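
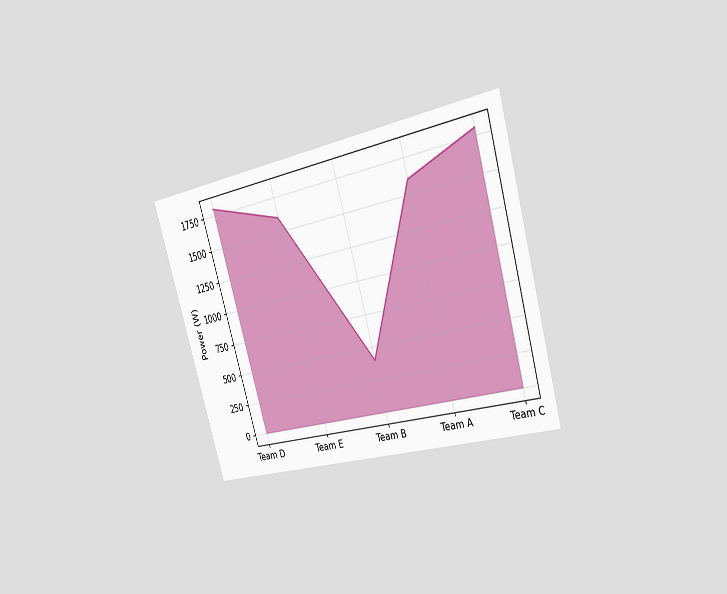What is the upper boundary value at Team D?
The chart is tilted about 16° counter-clockwise and viewed slightly from the right. At Team D the upper boundary is at 1800W.

1800W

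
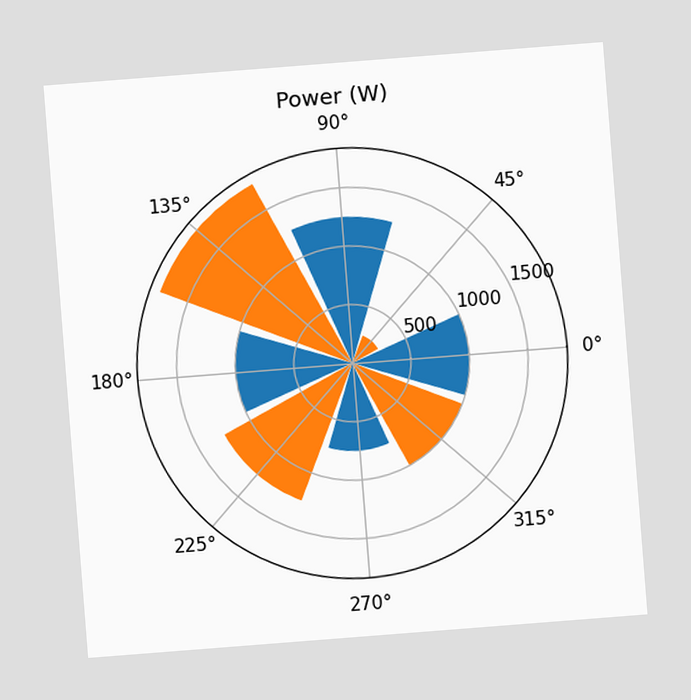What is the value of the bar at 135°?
The chart is tilted about 4° counter-clockwise. The bar at 135° reaches 1750W on the radial axis.

1750W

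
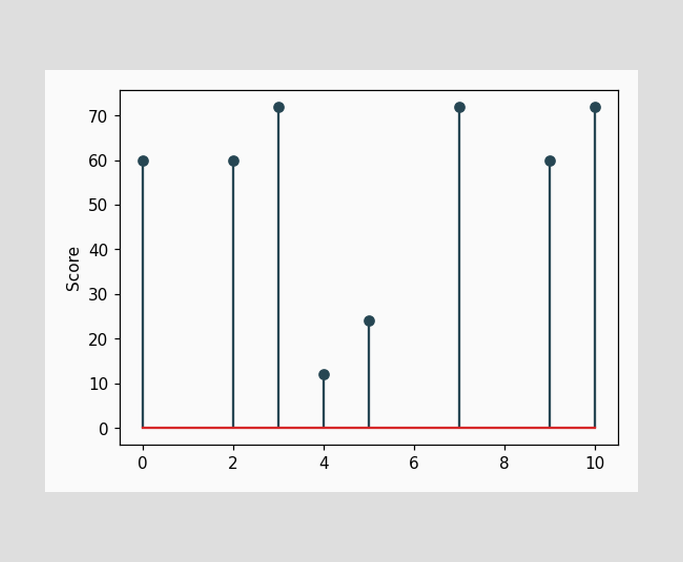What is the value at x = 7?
The stem at x=7 reaches 72.

72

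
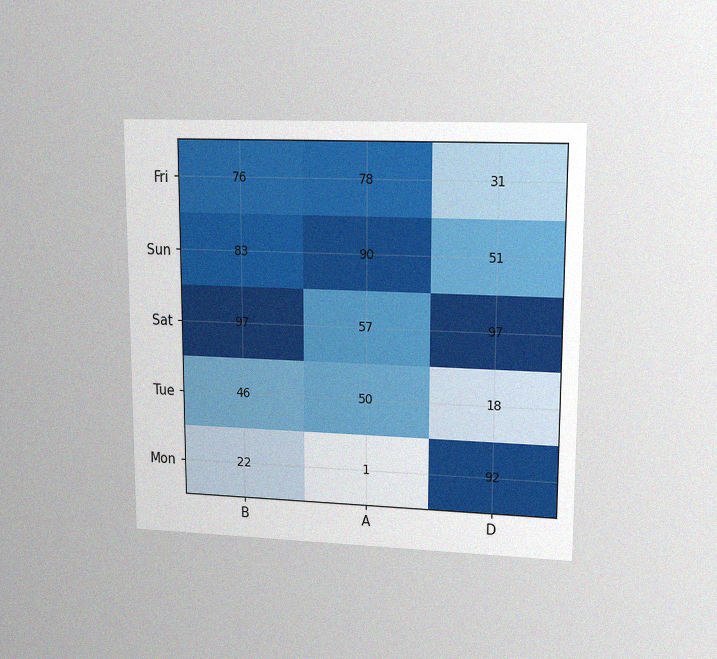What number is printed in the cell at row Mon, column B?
22

The chart is viewed at a slight angle, with some photo noise. The (Mon, B) cell reads 22.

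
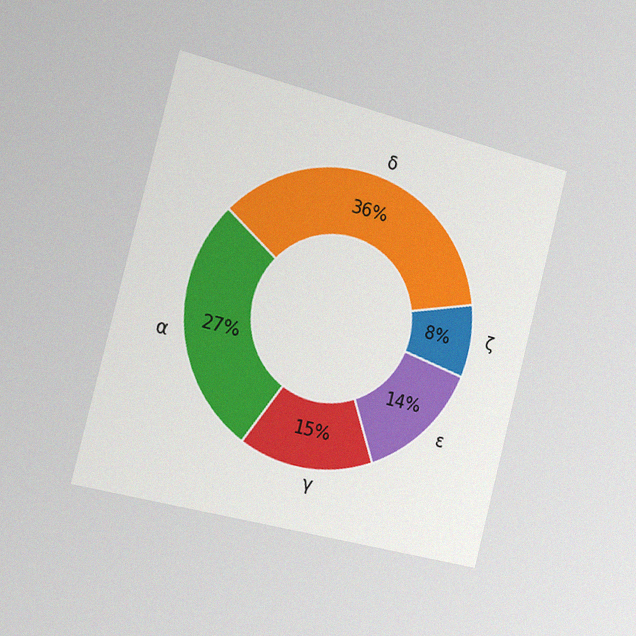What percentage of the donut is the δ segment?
The chart is tilted about 14° clockwise and viewed slightly from the left, with some photo noise. The δ segment takes up 36% of the ring.

36%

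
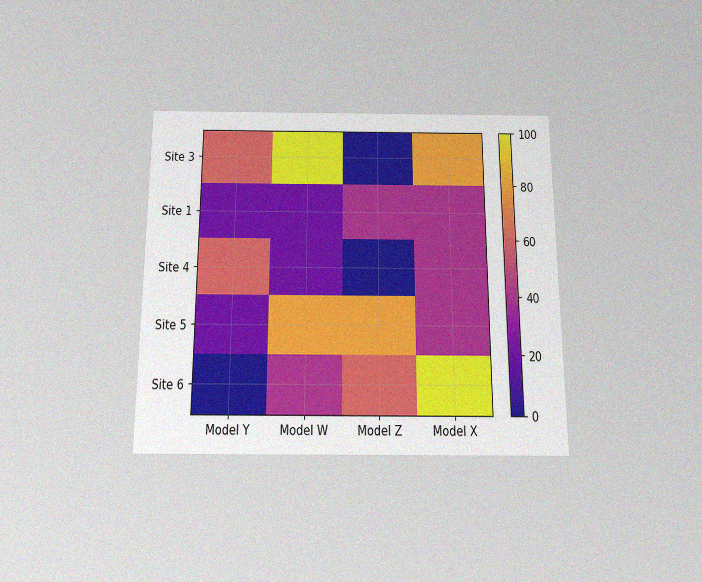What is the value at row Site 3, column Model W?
100

The chart is viewed slightly from below, with some photo noise. Matching cell (Site 3, Model W) against the colorbar gives 100.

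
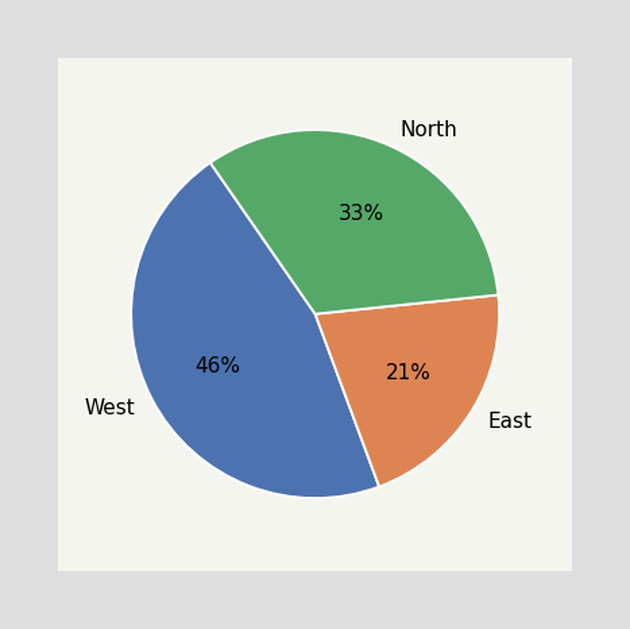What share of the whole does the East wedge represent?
21%

The East slice takes up 21% of the pie.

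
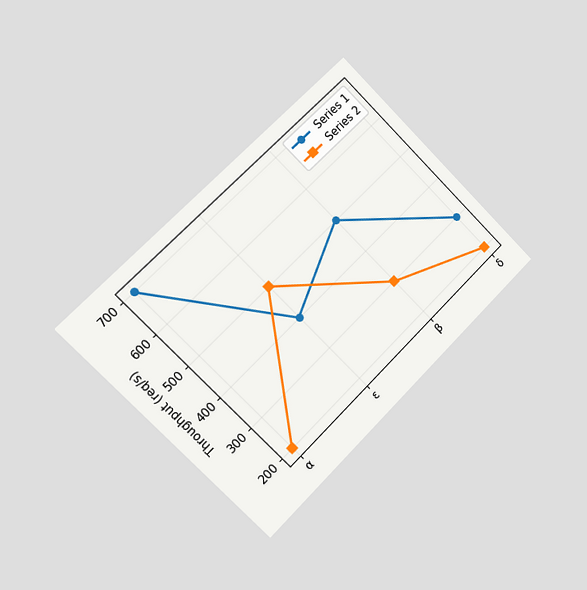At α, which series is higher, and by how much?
The chart is tilted about 45° counter-clockwise and viewed slightly from the left. At α, Series 1 sits above the other line by 500req/s.

Series 1, by 500req/s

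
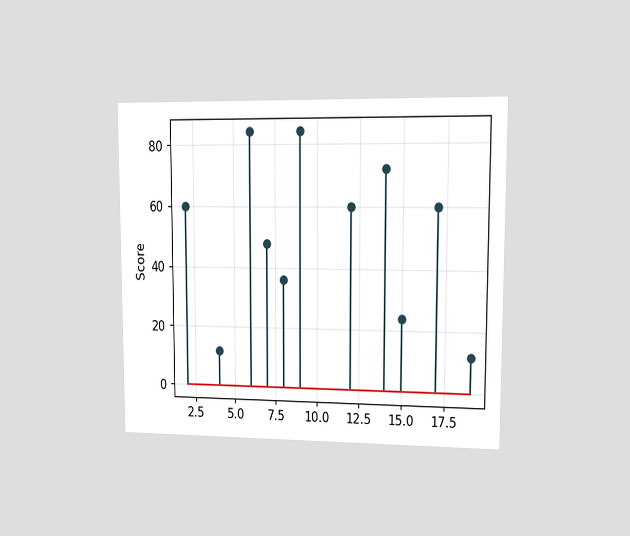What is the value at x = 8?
The chart is viewed at a slight angle. The stem at x=8 reaches 36.

36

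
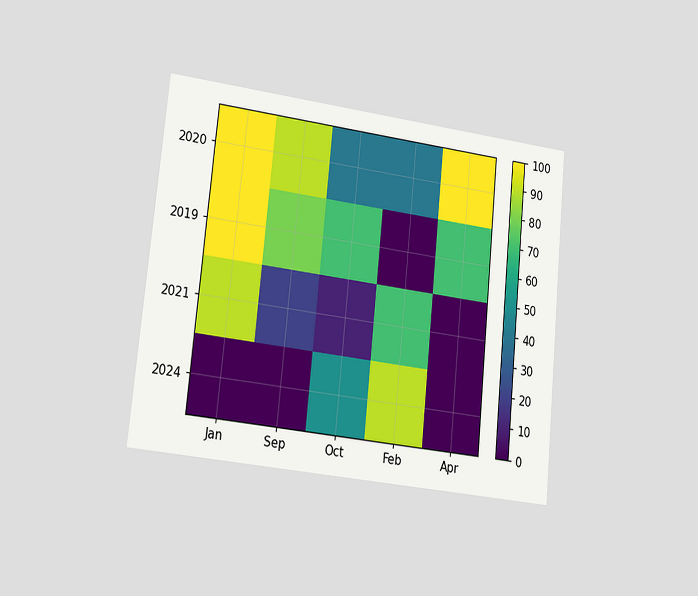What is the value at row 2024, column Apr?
The chart is tilted about 6° clockwise and viewed slightly from the left. Matching cell (2024, Apr) against the colorbar gives 0.

0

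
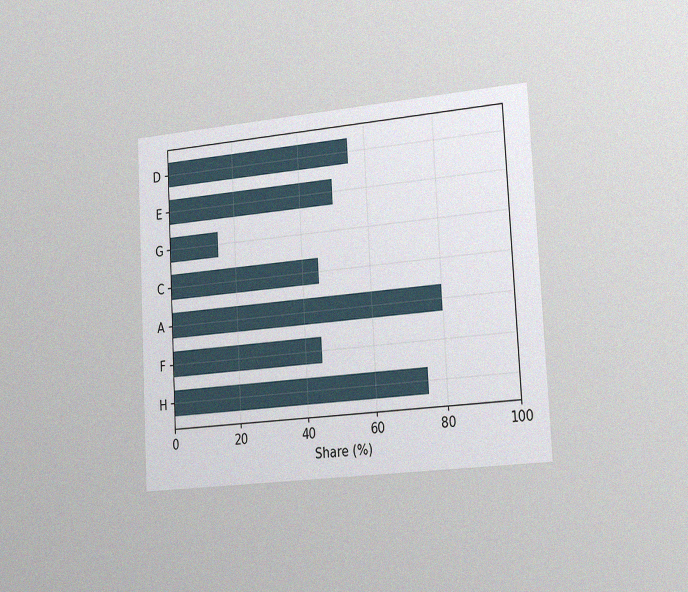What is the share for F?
The chart is tilted about 3° counter-clockwise and viewed slightly from the right, with some photo noise. Reading along the chart's x-axis, the F bar reaches 45%.

45%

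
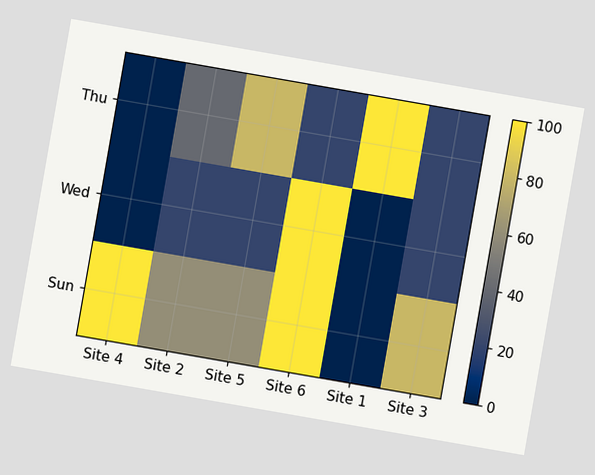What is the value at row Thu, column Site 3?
20

The chart is tilted about 10° clockwise. Matching cell (Thu, Site 3) against the colorbar gives 20.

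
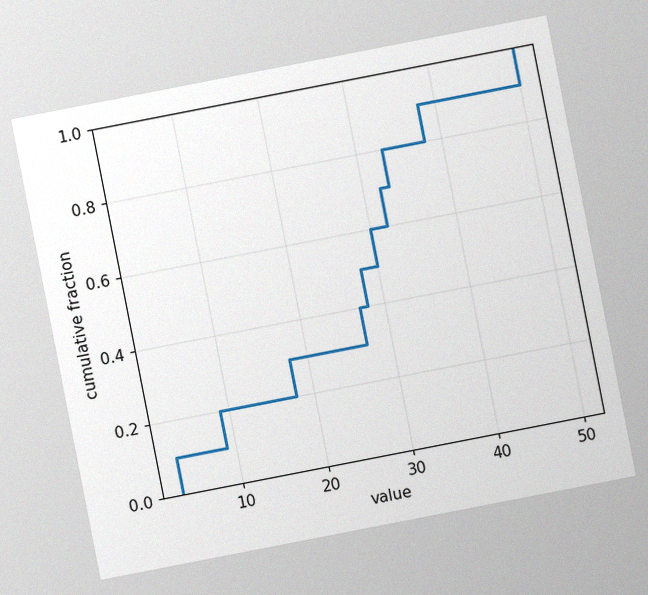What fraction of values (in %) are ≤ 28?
50%

The chart is tilted about 11° counter-clockwise, with some photo noise. At x=28 the ECDF step is at 50%.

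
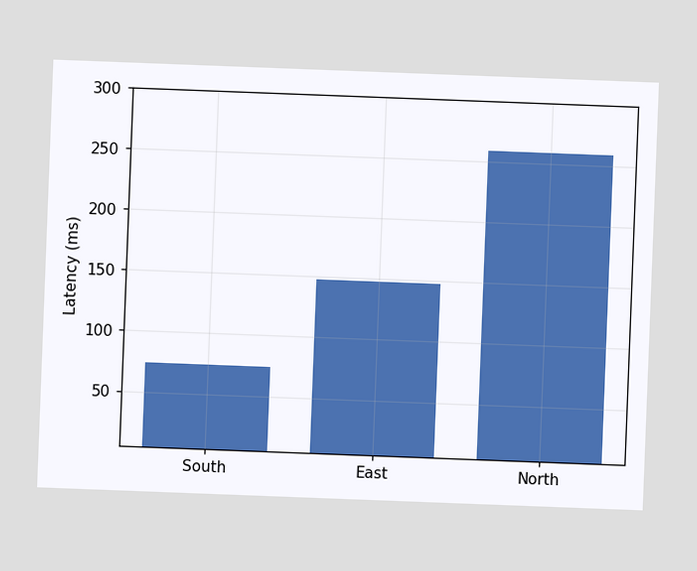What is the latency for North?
259ms

The chart is tilted about 2° clockwise. Reading along the chart's y-axis, the North bar reaches 259ms.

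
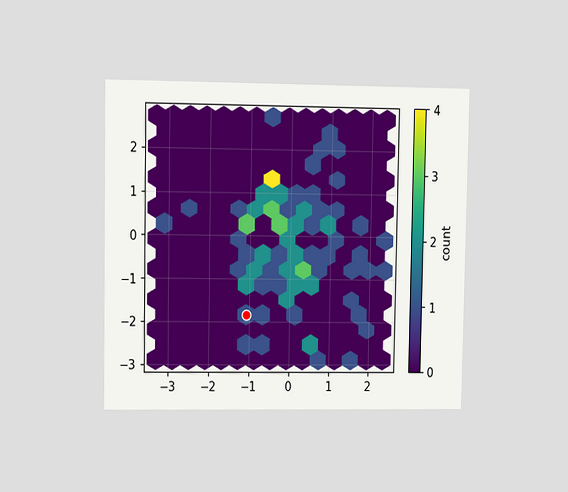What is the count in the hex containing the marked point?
1

The chart is viewed at a slight angle. The marked hex reads 1 on the colorbar.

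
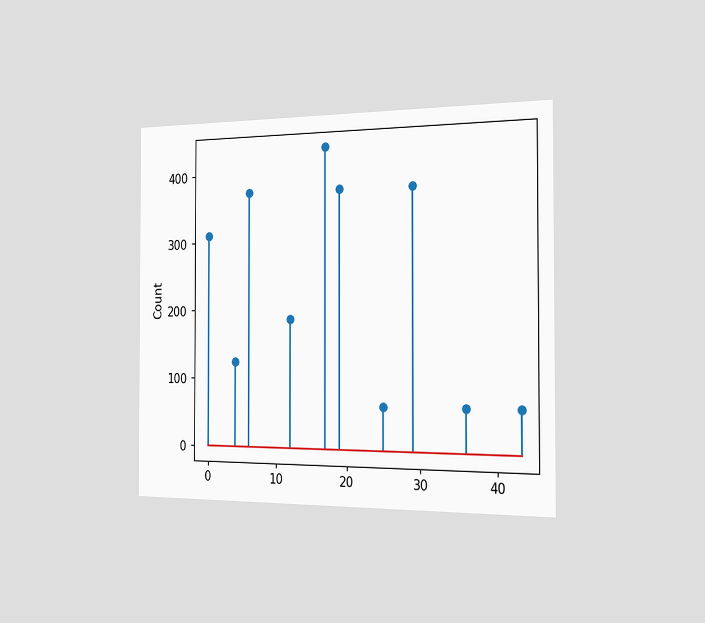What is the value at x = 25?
The chart is viewed slightly from the right. The stem at x=25 reaches 62.

62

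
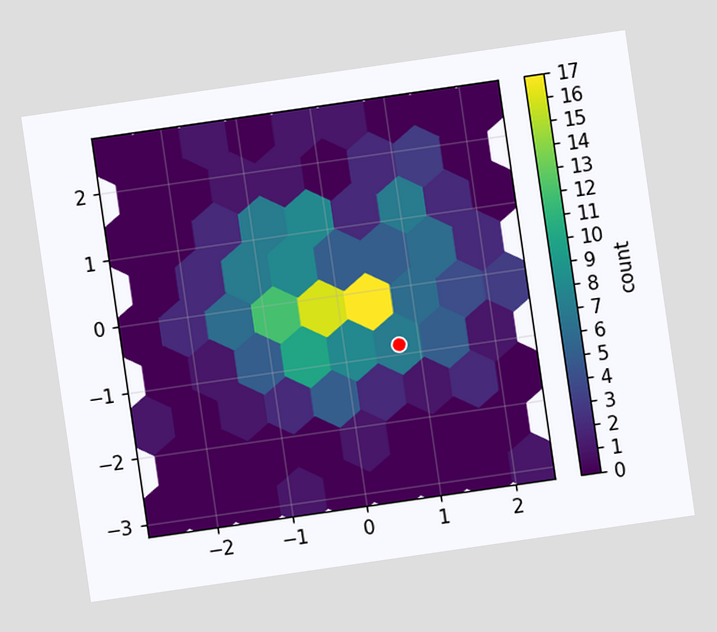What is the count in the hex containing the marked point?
The chart is tilted about 8° counter-clockwise. The marked hex reads 7 on the colorbar.

7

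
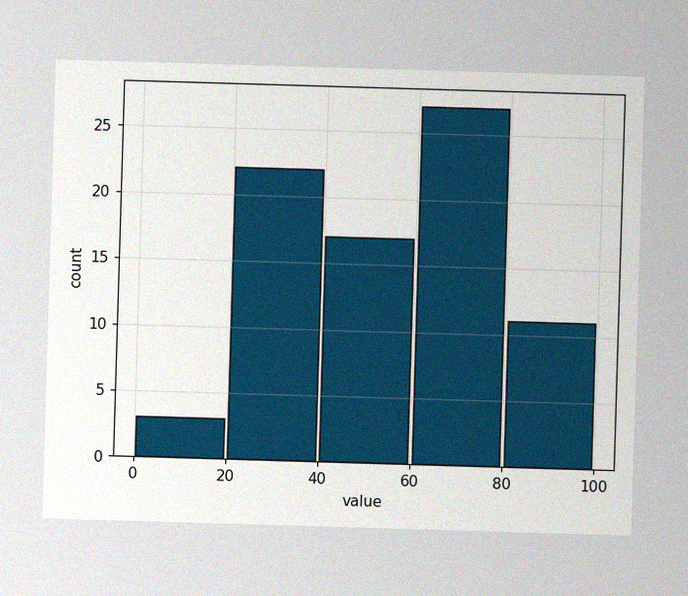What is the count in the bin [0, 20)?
3

The image has some photo noise and uneven lighting. The [0, 20) bin has height 3.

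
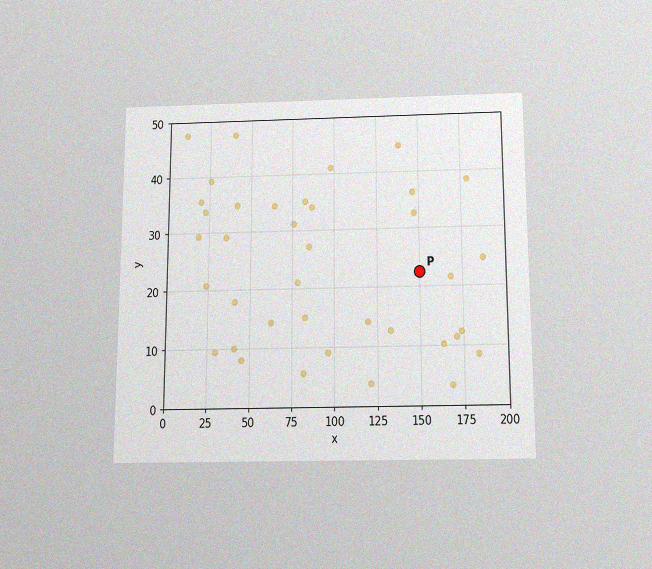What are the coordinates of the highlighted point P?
The chart is viewed slightly from below, with some photo noise. Following the gridlines from P to each axis, P sits at (150, 22.5).

(150, 22.5)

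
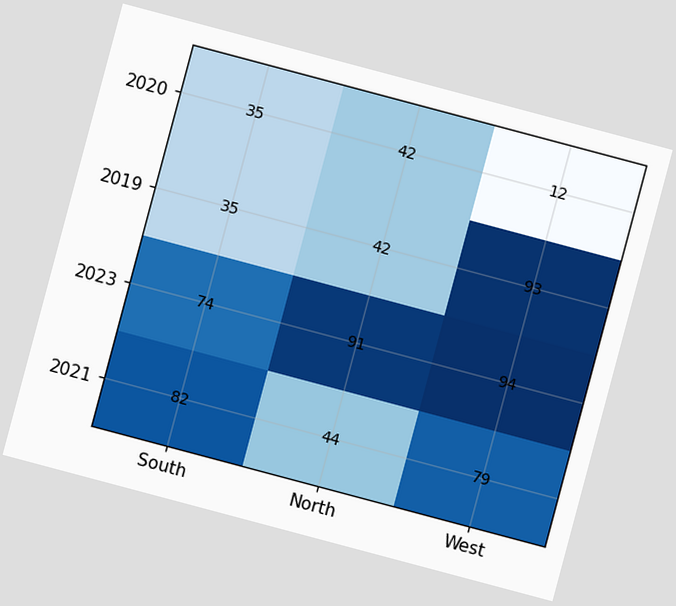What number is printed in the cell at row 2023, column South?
The chart is tilted about 15° clockwise. The (2023, South) cell reads 74.

74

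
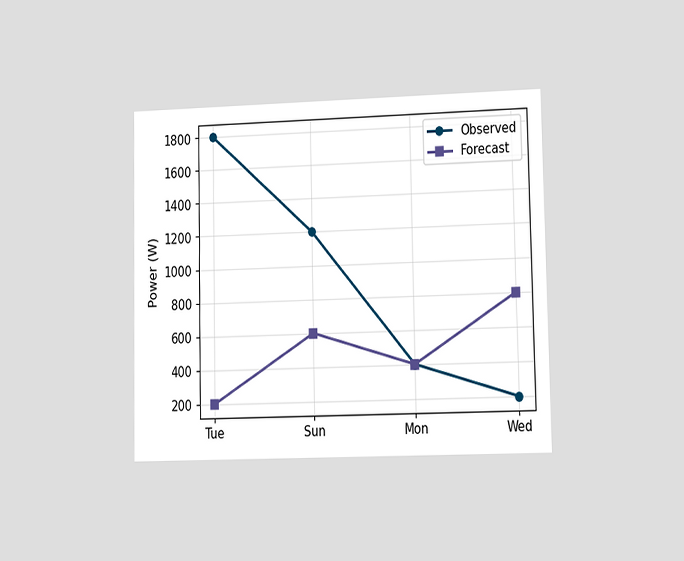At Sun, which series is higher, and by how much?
The chart is viewed slightly from the right. At Sun, Observed sits above the other line by 600W.

Observed, by 600W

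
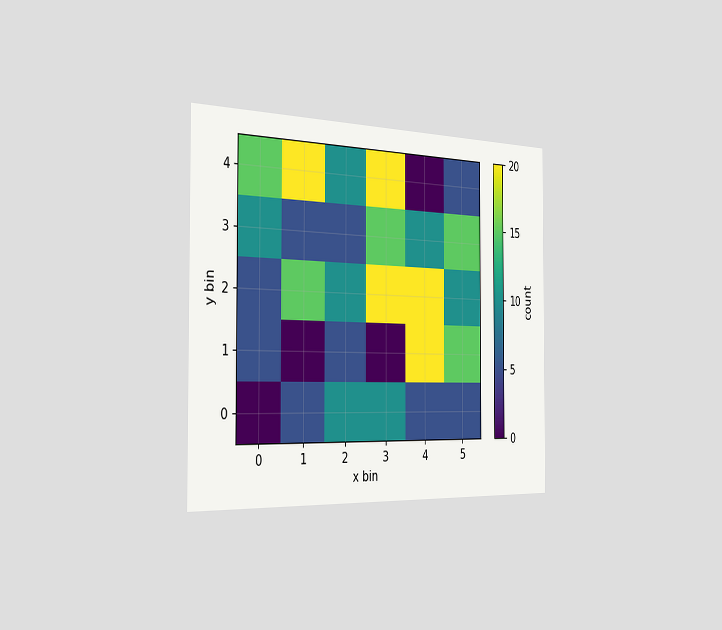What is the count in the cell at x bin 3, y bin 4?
The chart is viewed slightly from the left. Matching the cell (3, 4) against the colorbar gives 20.

20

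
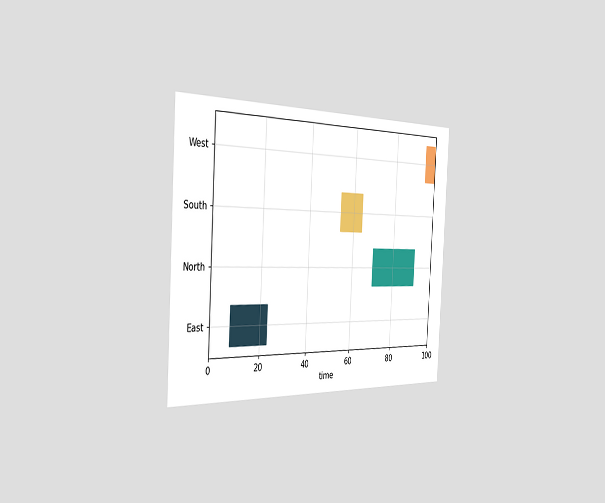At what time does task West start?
95

The chart is tilted about 3° clockwise and viewed slightly from the left. The West bar begins at t=95.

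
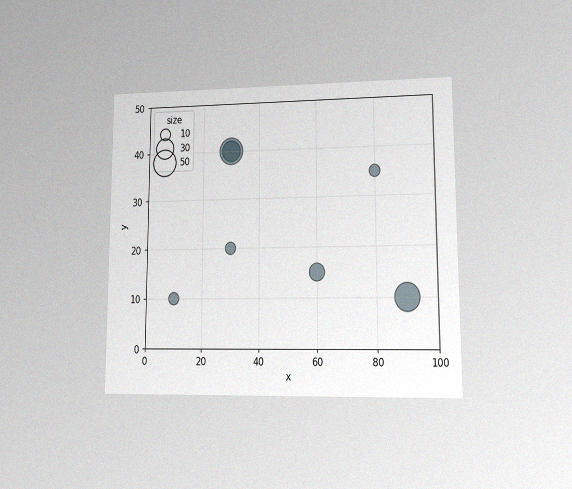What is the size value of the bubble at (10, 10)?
10

The chart is viewed at a slight angle, with some photo noise. Matching the bubble at (10, 10) against the size legend gives 10.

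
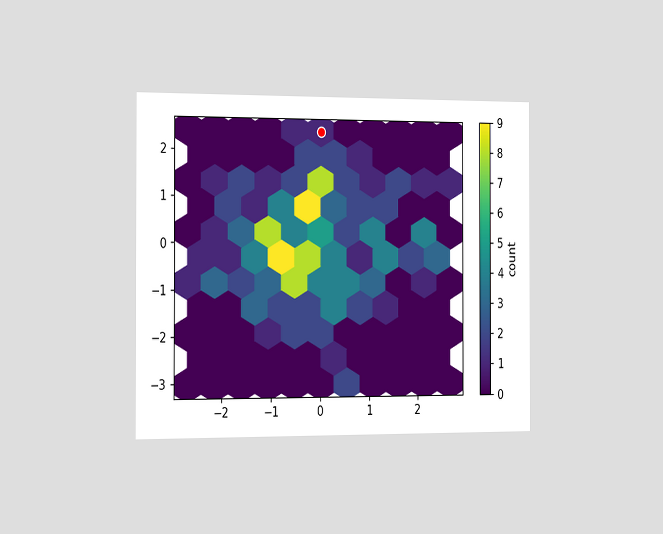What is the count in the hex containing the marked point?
1

The chart is viewed slightly from the left. The marked hex reads 1 on the colorbar.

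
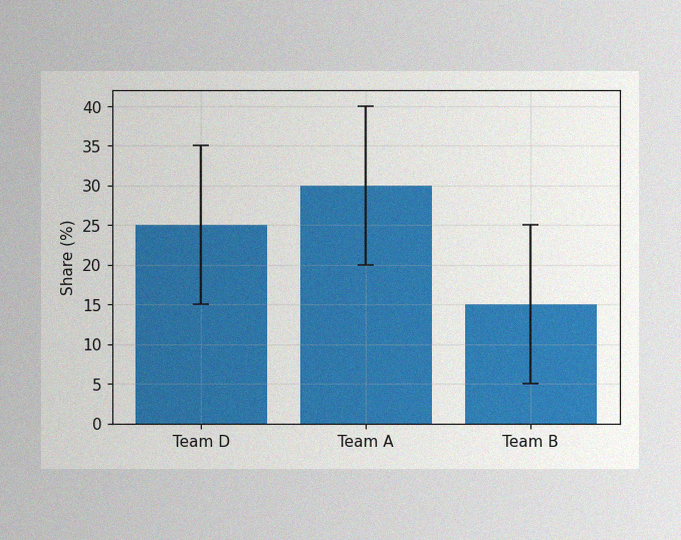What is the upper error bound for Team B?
25%

The image has some photo noise and uneven lighting. The Team B bar's upper whisker reaches 25%.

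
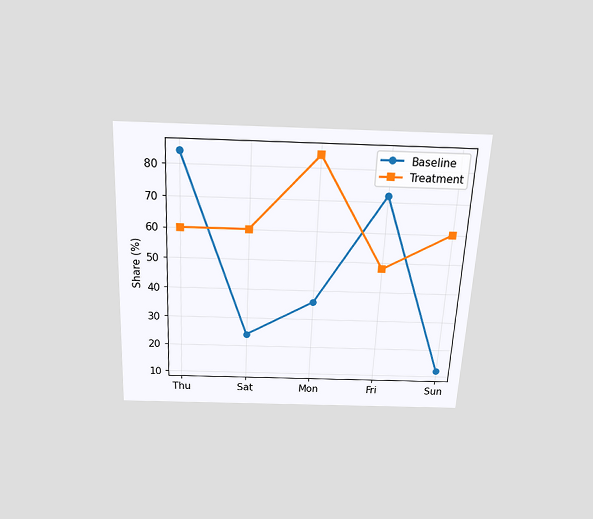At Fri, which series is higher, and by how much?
The chart is tilted about 3° clockwise and viewed slightly from above. At Fri, Baseline sits above the other line by 24%.

Baseline, by 24%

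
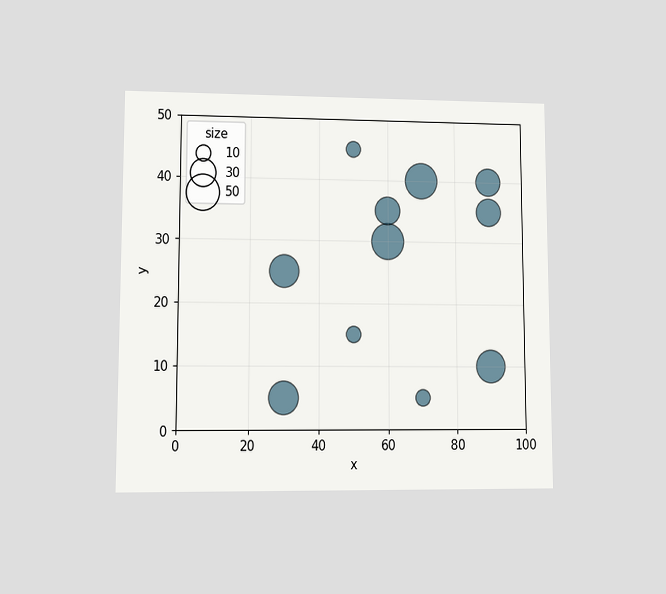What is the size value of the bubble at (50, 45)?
The chart is viewed at a slight angle. Matching the bubble at (50, 45) against the size legend gives 10.

10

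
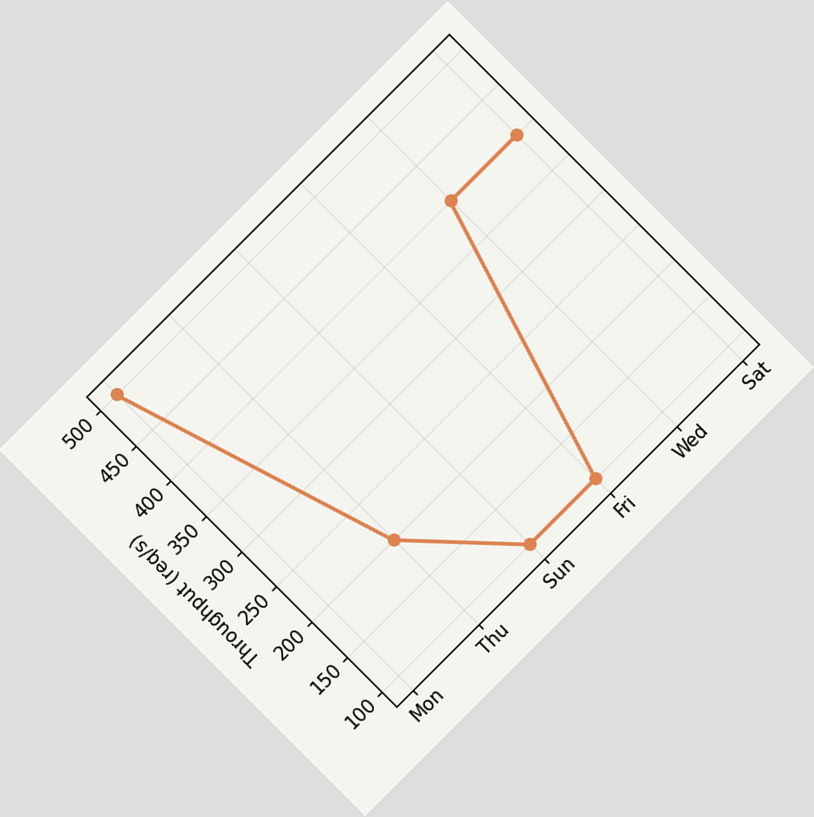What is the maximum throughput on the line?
500req/s

The chart is tilted about 45° counter-clockwise. The highest point is at Mon, and reading across to the y-axis gives 500req/s.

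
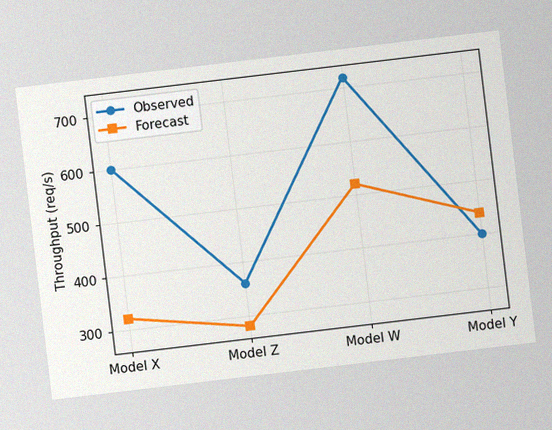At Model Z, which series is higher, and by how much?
The chart is tilted about 7° counter-clockwise, with some photo noise. At Model Z, Observed sits above the other line by 80req/s.

Observed, by 80req/s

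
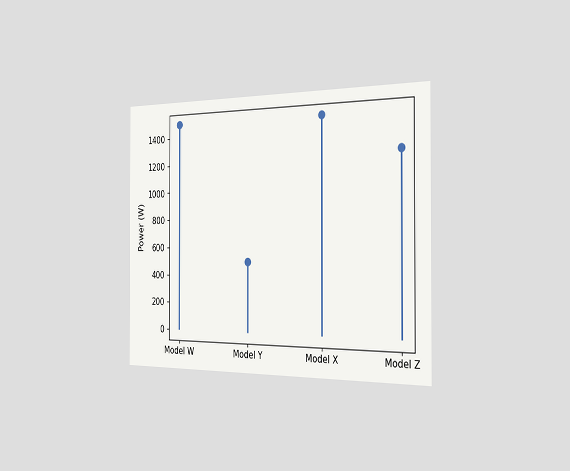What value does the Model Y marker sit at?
500W

The chart is viewed slightly from the right. The Model Y marker sits at 500W.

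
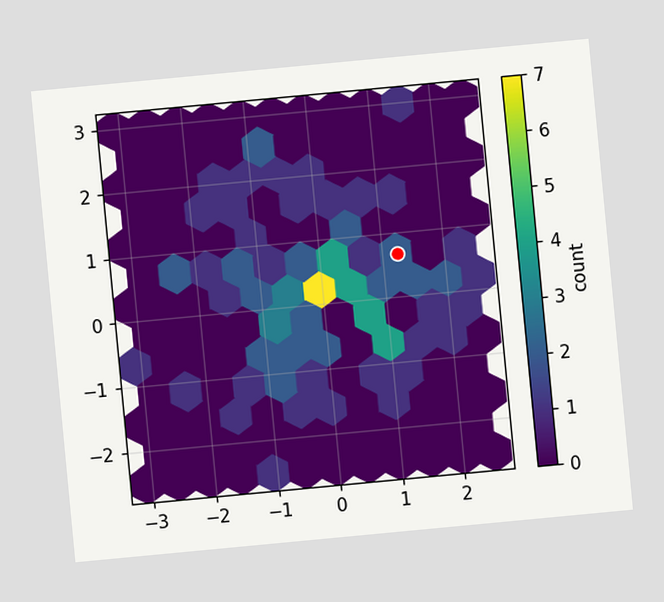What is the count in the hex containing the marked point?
The chart is tilted about 5° counter-clockwise. The marked hex reads 2 on the colorbar.

2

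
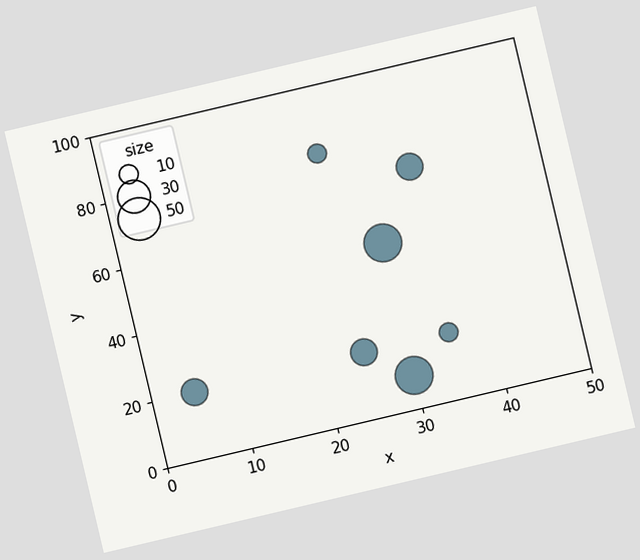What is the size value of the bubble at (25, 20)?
20

The chart is tilted about 13° counter-clockwise. Matching the bubble at (25, 20) against the size legend gives 20.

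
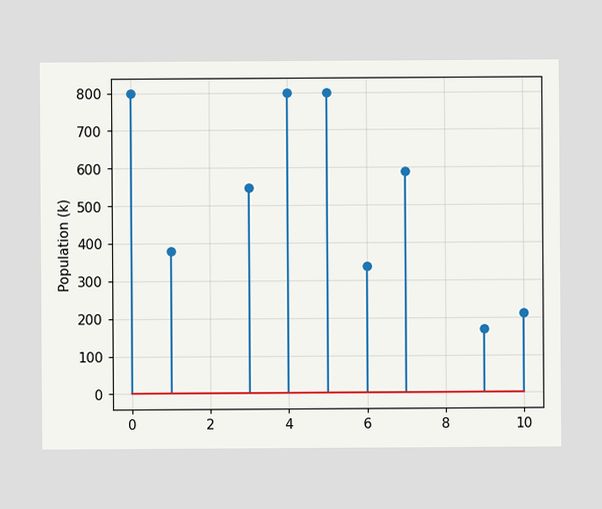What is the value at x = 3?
The stem at x=3 reaches 546k.

546k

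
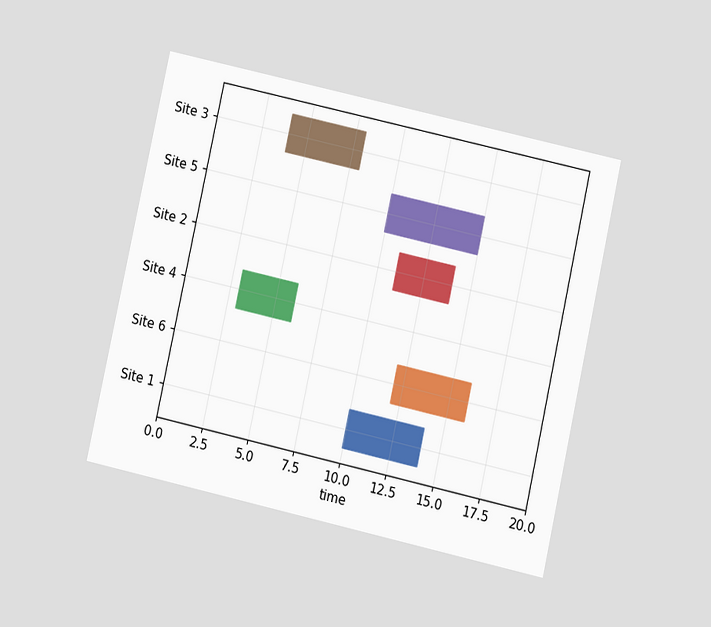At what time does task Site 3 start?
The chart is tilted about 13° clockwise and viewed at a slight angle. The Site 3 bar begins at t=4.

4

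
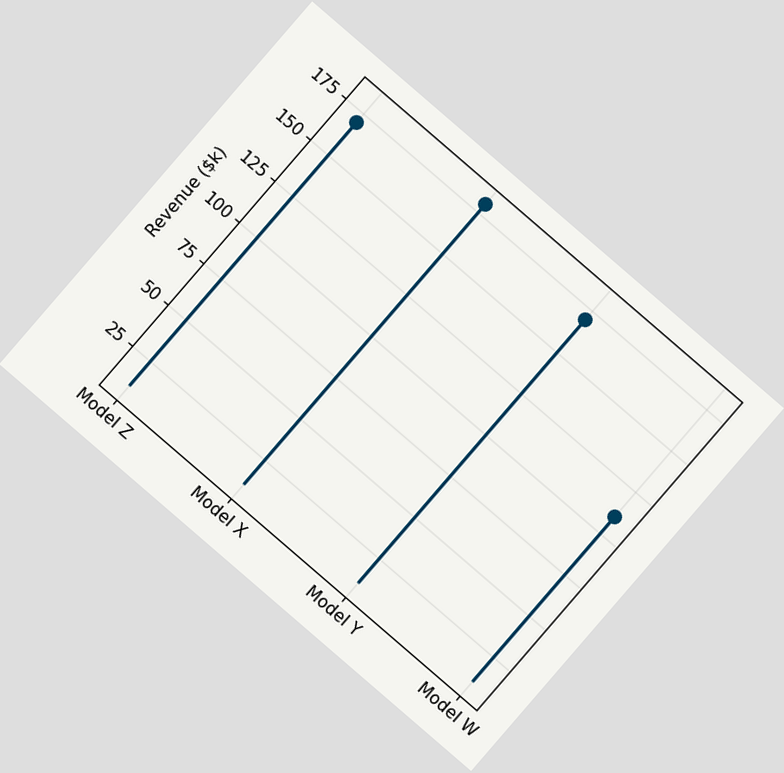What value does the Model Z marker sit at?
The chart is tilted about 41° clockwise. The Model Z marker sits at $170k.

$170k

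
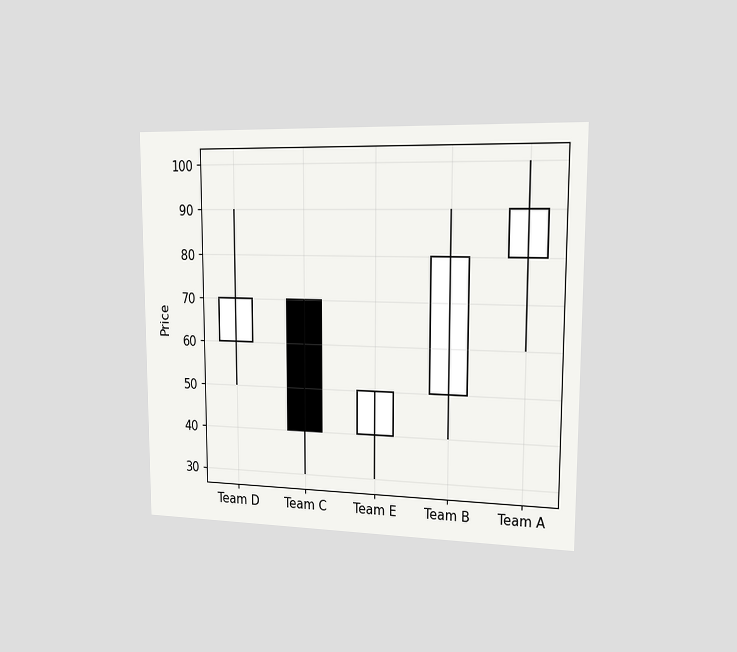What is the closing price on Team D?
The chart is viewed slightly from the right. The Team D candle closes at 70.

70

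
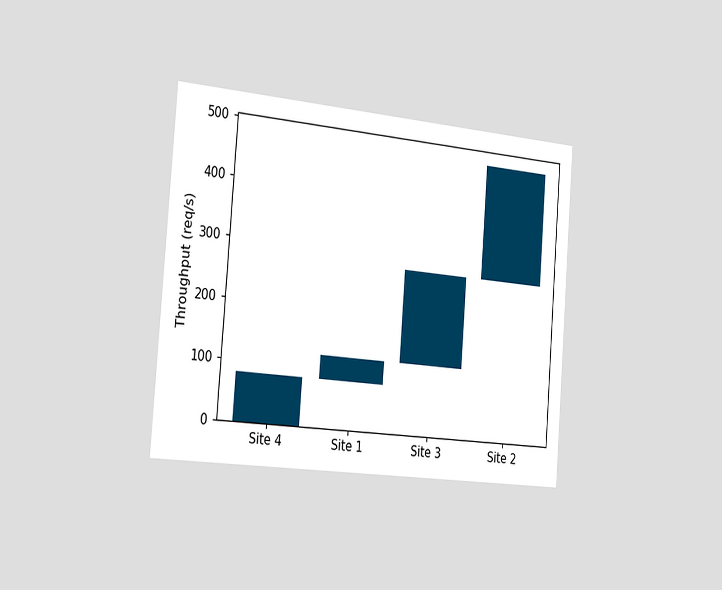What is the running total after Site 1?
The chart is tilted about 4° clockwise and viewed slightly from the left. After Site 1 the running total reaches 120req/s.

120req/s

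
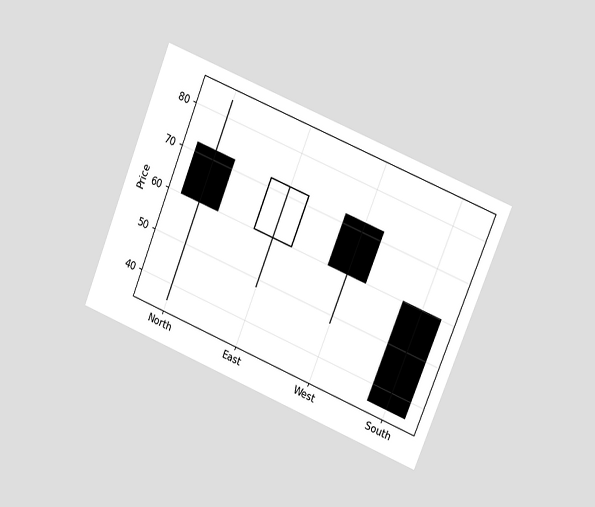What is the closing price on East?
72

The chart is tilted about 22° clockwise and viewed at a slight angle. The East candle closes at 72.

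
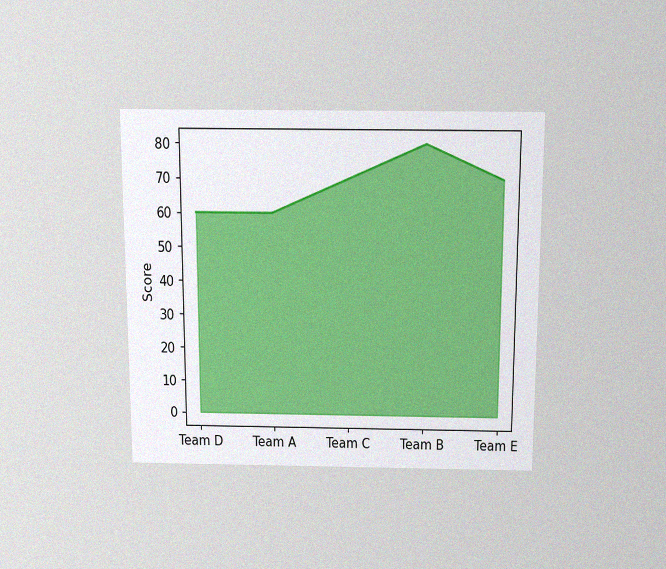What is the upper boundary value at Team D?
The chart is viewed slightly from above, with some photo noise. At Team D the upper boundary is at 60.

60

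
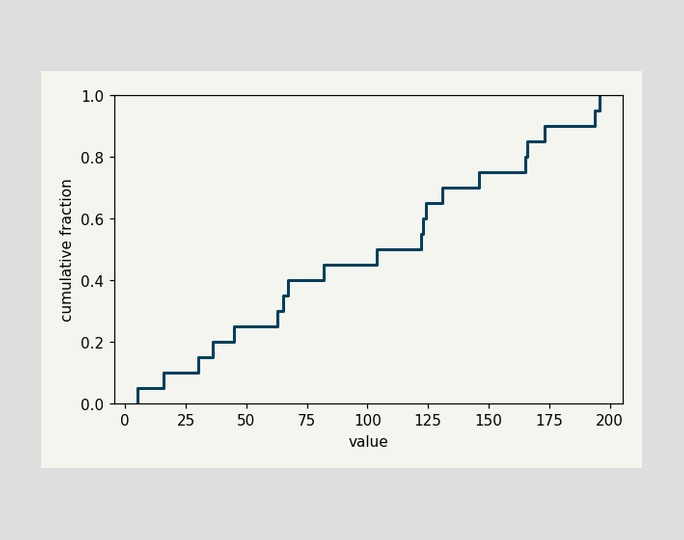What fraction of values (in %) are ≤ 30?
15%

At x=30 the ECDF step is at 15%.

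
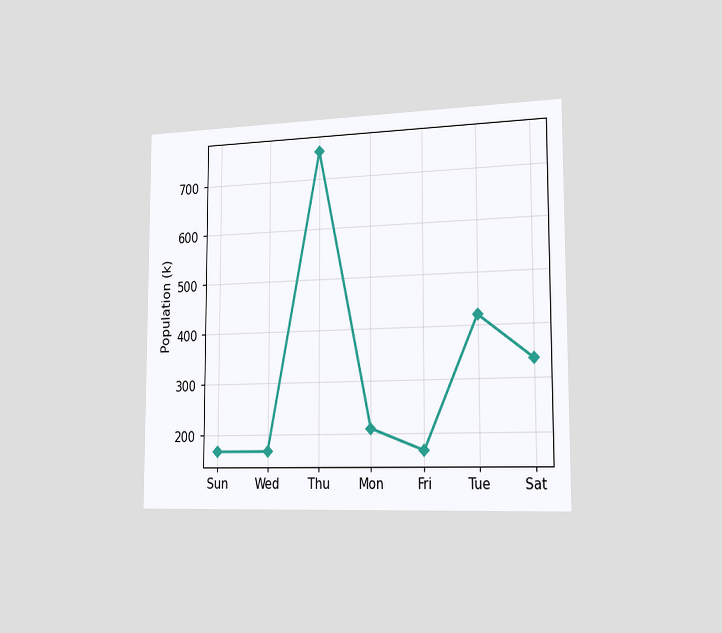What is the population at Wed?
168k

The chart is viewed slightly from the right. At Wed, the line is at 168k.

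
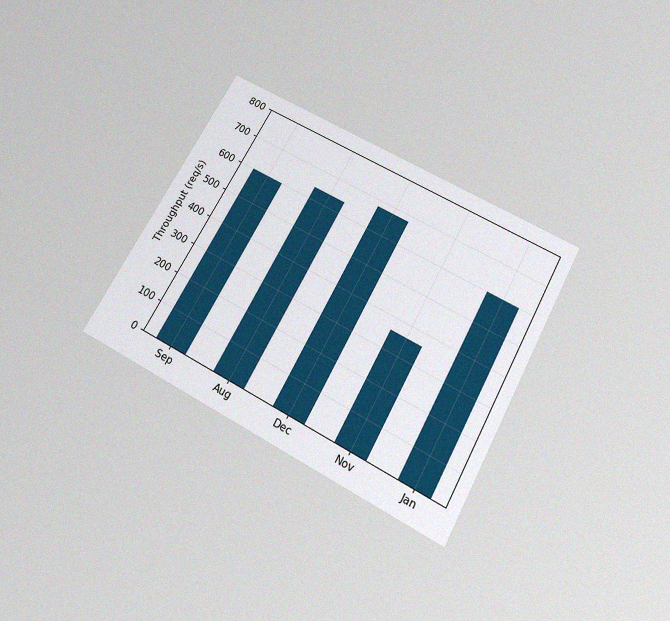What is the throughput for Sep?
The chart is tilted about 29° clockwise and viewed slightly from below, with some photo noise. Reading along the chart's y-axis, the Sep bar reaches 600req/s.

600req/s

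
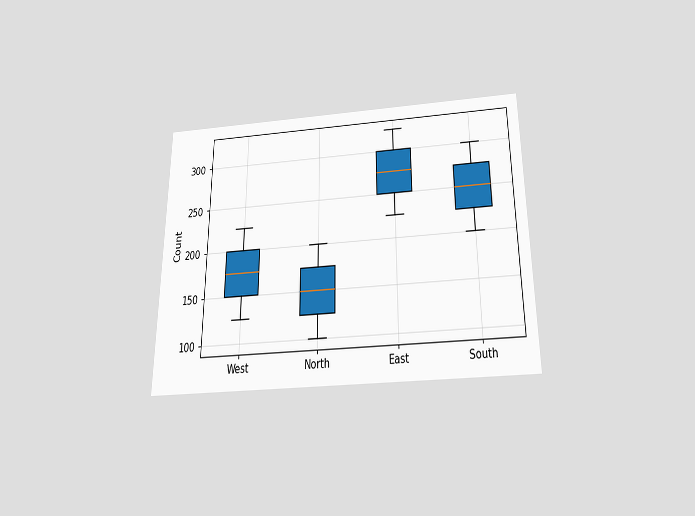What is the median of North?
The chart is viewed slightly from below. The median line in the North box sits at 150.

150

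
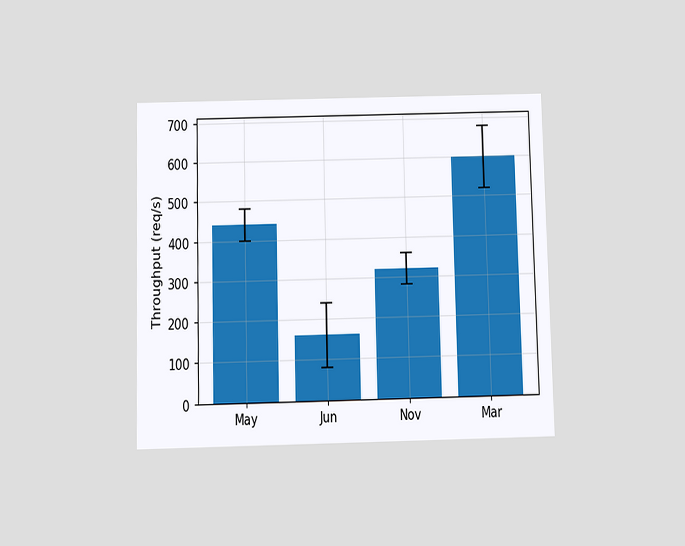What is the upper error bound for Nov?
360req/s

The chart is viewed slightly from below. The Nov bar's upper whisker reaches 360req/s.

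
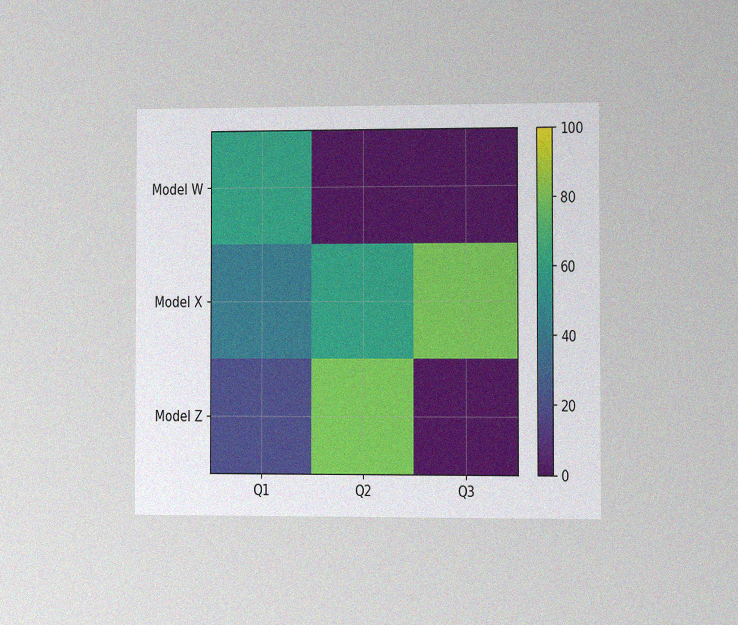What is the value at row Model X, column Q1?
40

The chart is viewed slightly from the right, with some photo noise. Matching cell (Model X, Q1) against the colorbar gives 40.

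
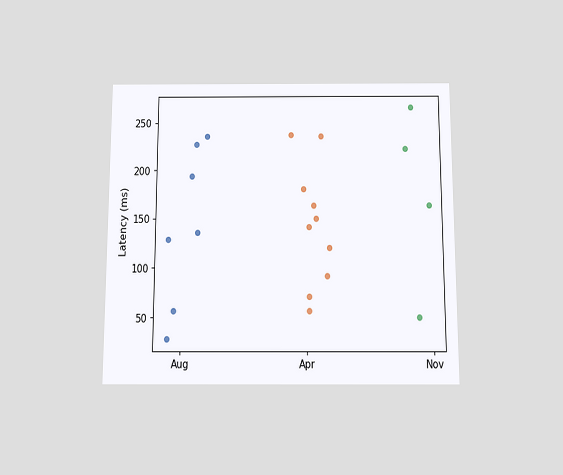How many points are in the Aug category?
7

The chart is viewed slightly from below. Counting the markers in the Aug column gives 7.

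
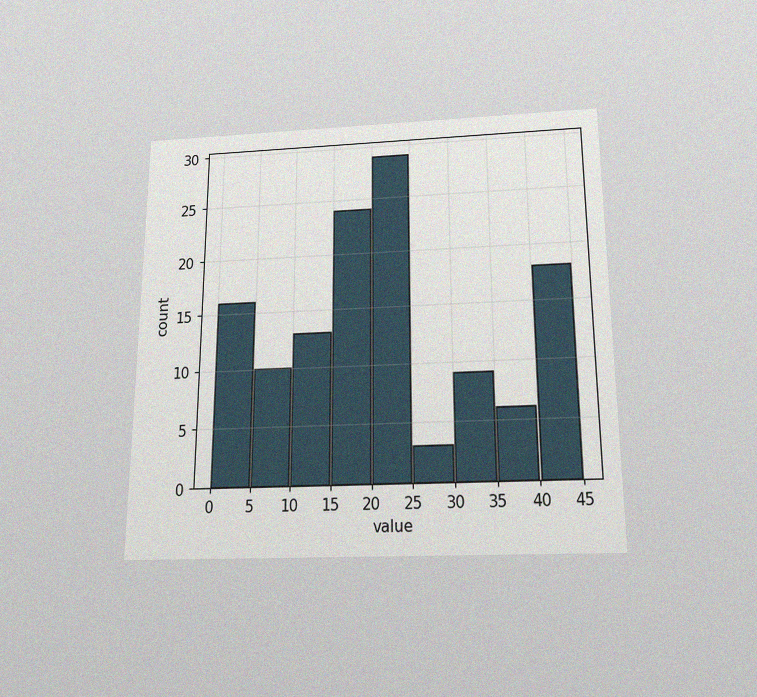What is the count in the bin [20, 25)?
29

The chart is viewed slightly from below, with some photo noise. The [20, 25) bin has height 29.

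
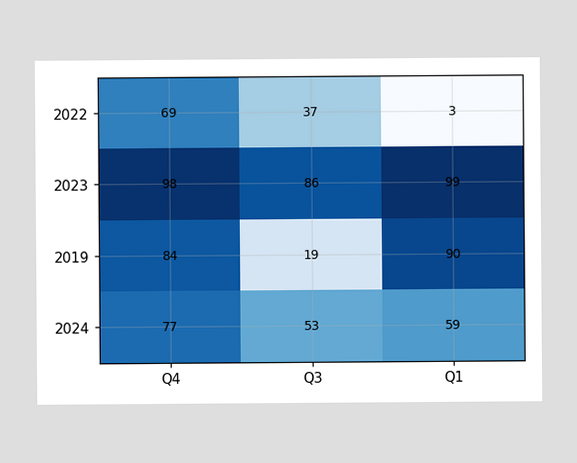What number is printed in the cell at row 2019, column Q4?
The (2019, Q4) cell reads 84.

84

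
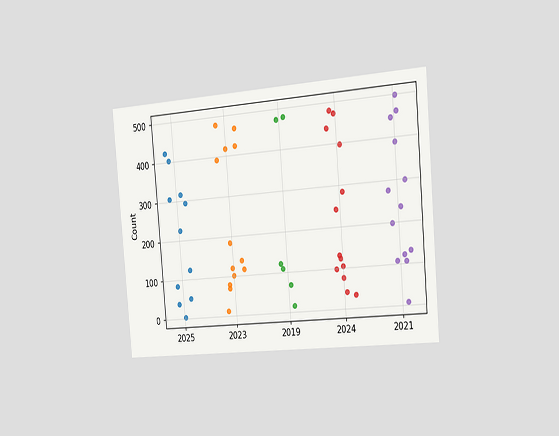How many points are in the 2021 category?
13

The chart is tilted about 5° counter-clockwise and viewed slightly from the right. Counting the markers in the 2021 column gives 13.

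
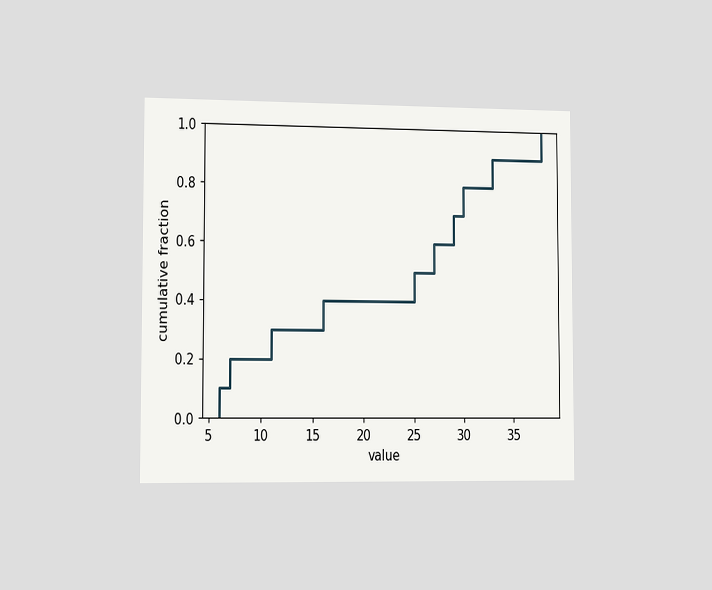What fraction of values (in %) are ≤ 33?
The chart is viewed slightly from the left. At x=33 the ECDF step is at 90%.

90%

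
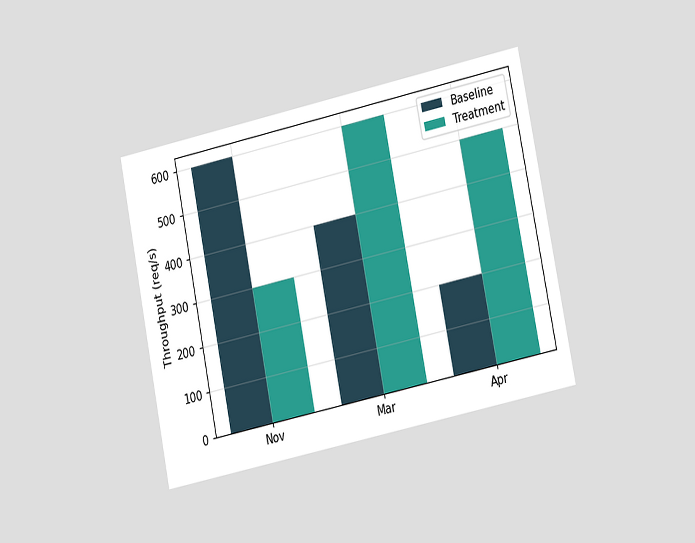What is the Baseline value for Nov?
The chart is tilted about 12° counter-clockwise and viewed at a slight angle. The Baseline bar at Nov reaches 600req/s on the y-axis.

600req/s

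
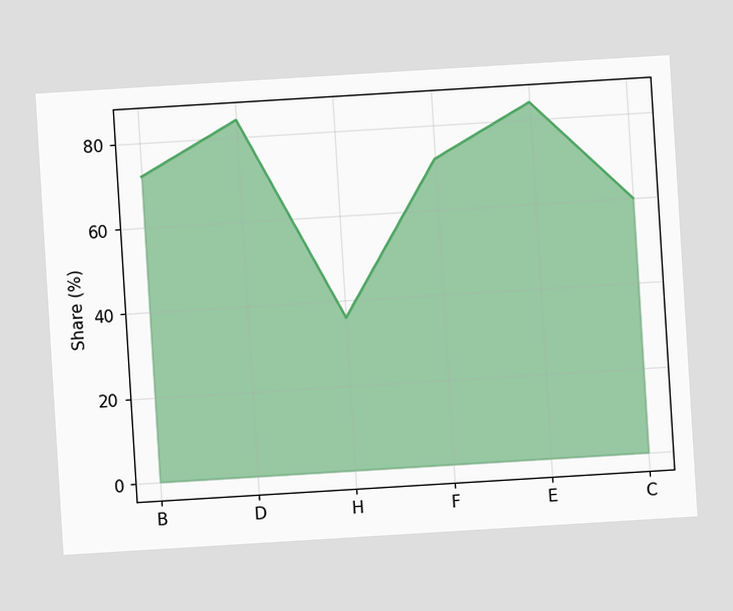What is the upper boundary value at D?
The chart is tilted about 3° counter-clockwise. At D the upper boundary is at 84%.

84%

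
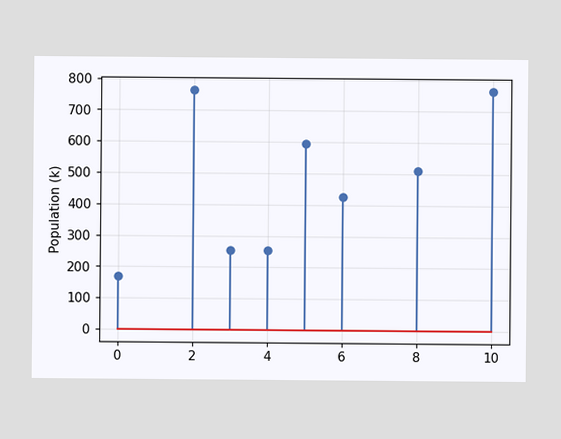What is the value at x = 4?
The stem at x=4 reaches 255k.

255k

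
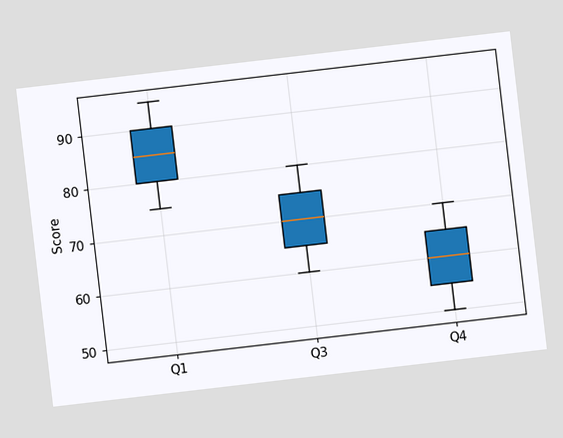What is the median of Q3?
70

The chart is tilted about 7° counter-clockwise. The median line in the Q3 box sits at 70.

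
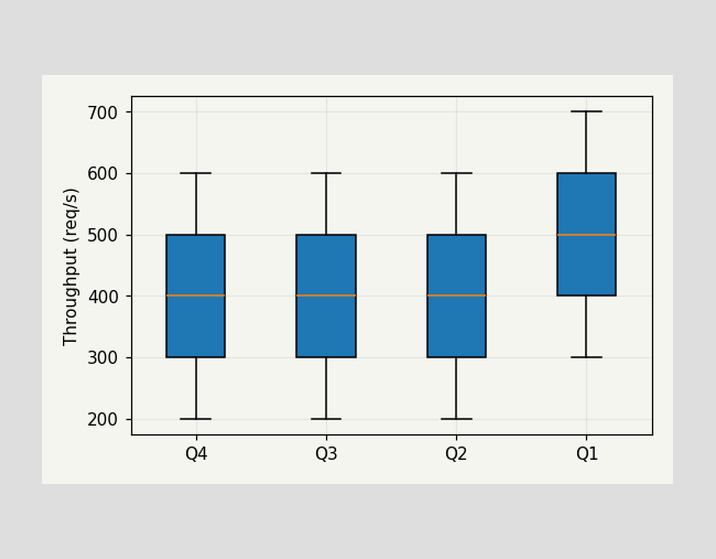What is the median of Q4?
400req/s

The median line in the Q4 box sits at 400req/s.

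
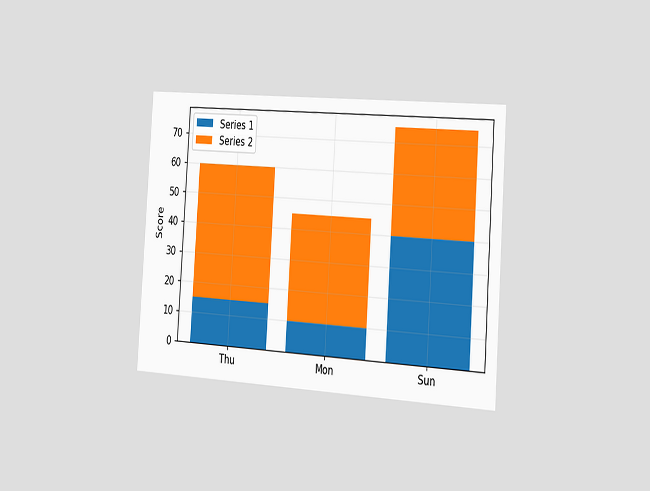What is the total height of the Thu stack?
The chart is tilted about 4° clockwise and viewed slightly from the right. The Thu stack's top reaches 60 on the y-axis.

60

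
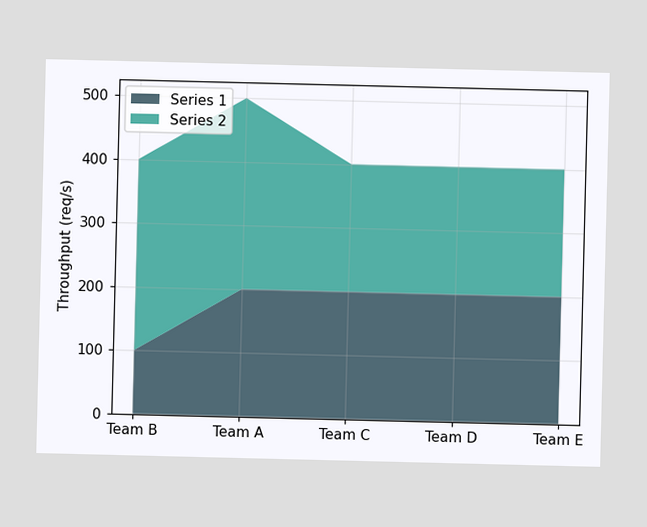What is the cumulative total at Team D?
400req/s

The stacked total at Team D reaches 400req/s.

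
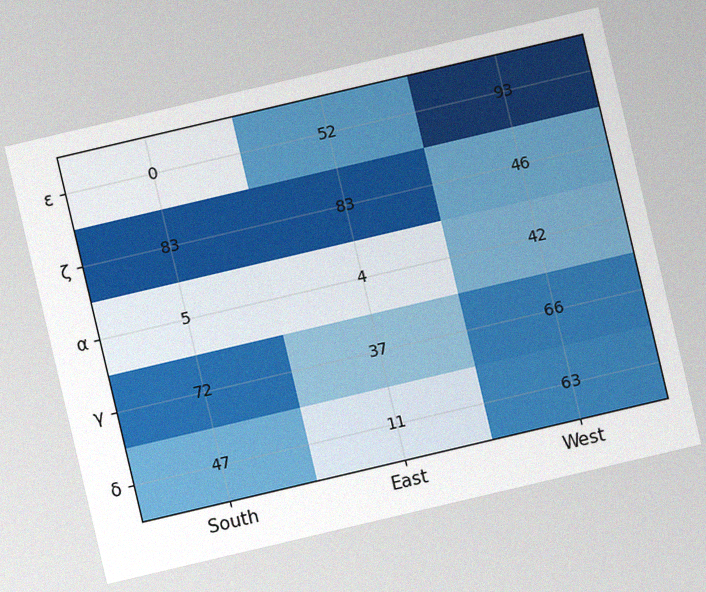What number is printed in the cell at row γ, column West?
66

The chart is tilted about 13° counter-clockwise, with some photo noise. The (γ, West) cell reads 66.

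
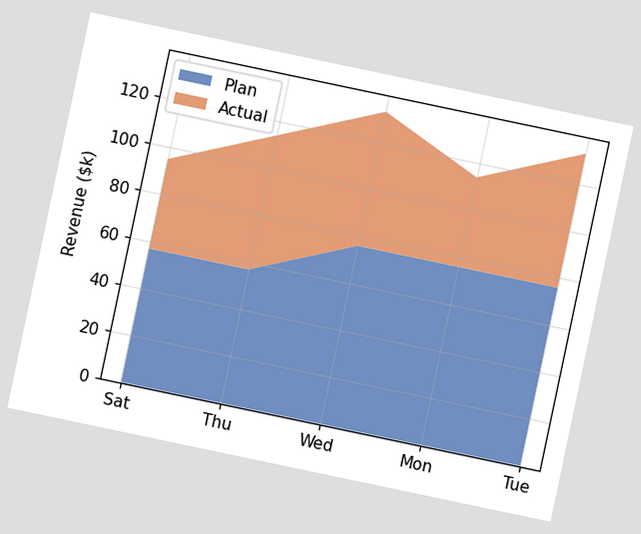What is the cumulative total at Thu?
The chart is tilted about 12° clockwise. The stacked total at Thu reaches $114k.

$114k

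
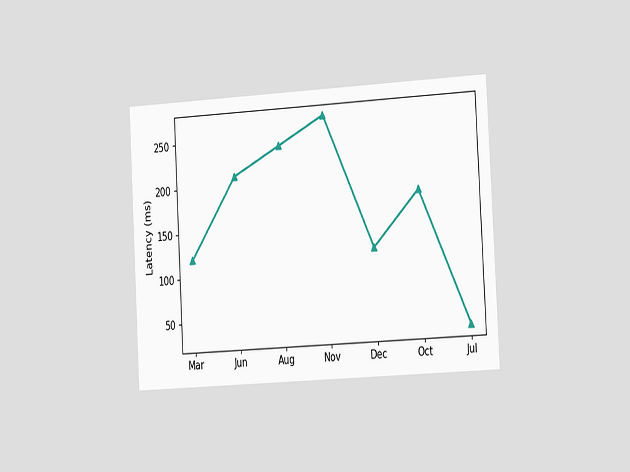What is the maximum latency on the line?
270ms

The chart is tilted about 3° counter-clockwise and viewed slightly from the right. The highest point is at Nov, and reading across to the y-axis gives 270ms.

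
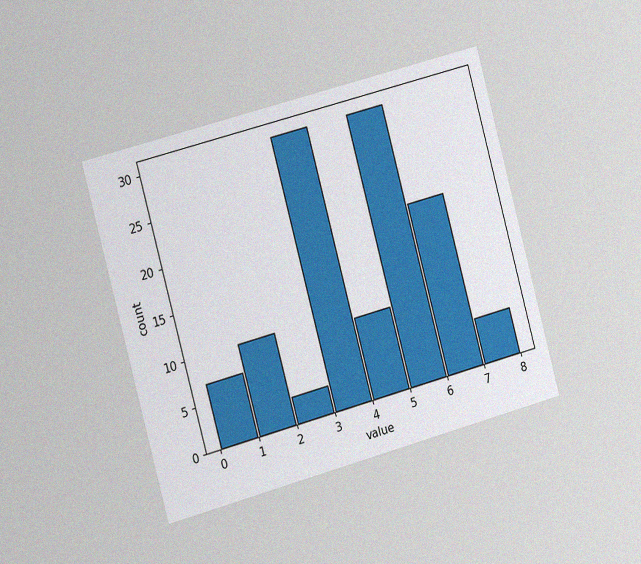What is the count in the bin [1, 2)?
10

The chart is tilted about 15° counter-clockwise and viewed slightly from the left, with some photo noise. The [1, 2) bin has height 10.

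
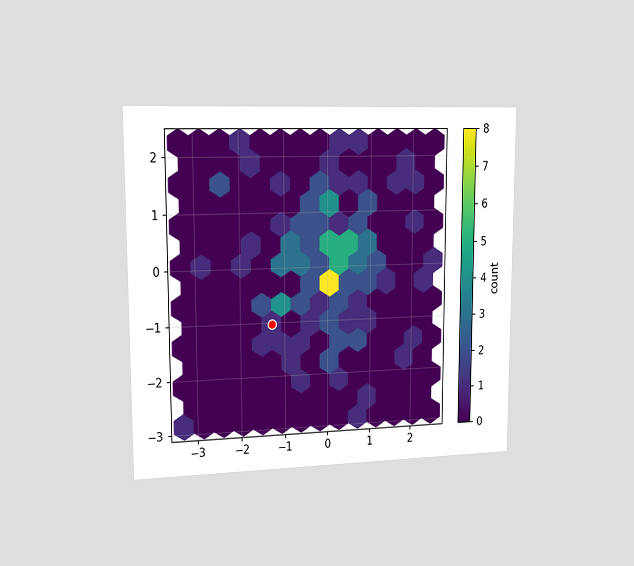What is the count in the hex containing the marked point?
The chart is viewed slightly from the left. The marked hex reads 1 on the colorbar.

1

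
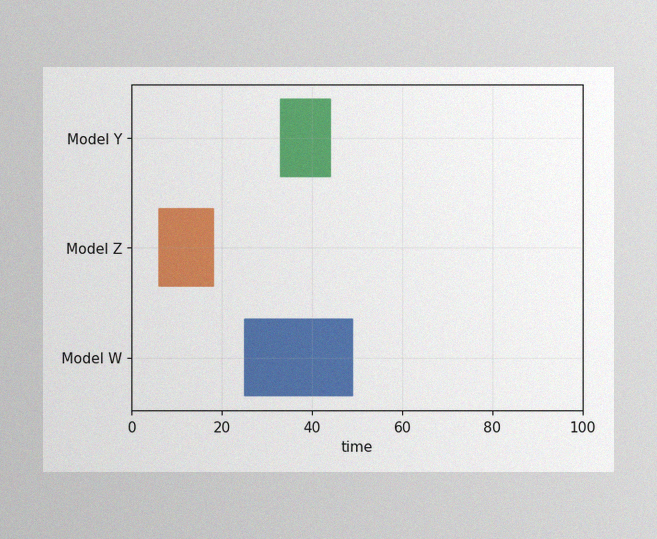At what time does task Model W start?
The image has some photo noise and uneven lighting. The Model W bar begins at t=25.

25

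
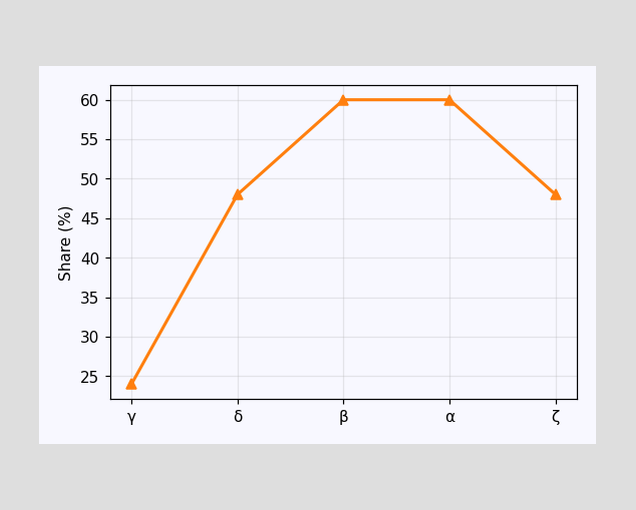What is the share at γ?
24%

At γ, the line is at 24%.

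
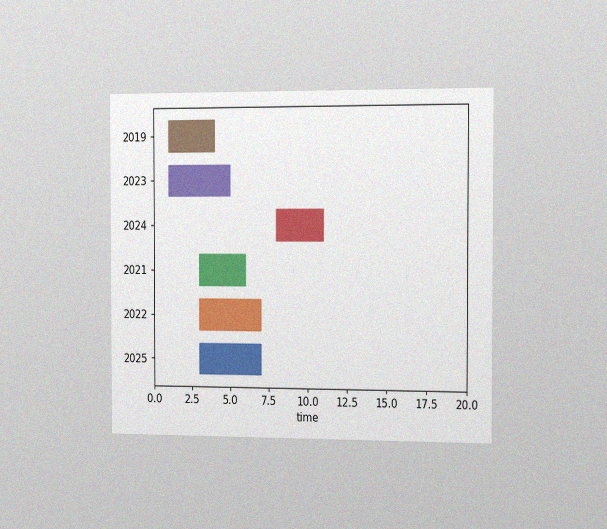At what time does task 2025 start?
3

The chart is viewed slightly from the right, with some photo noise. The 2025 bar begins at t=3.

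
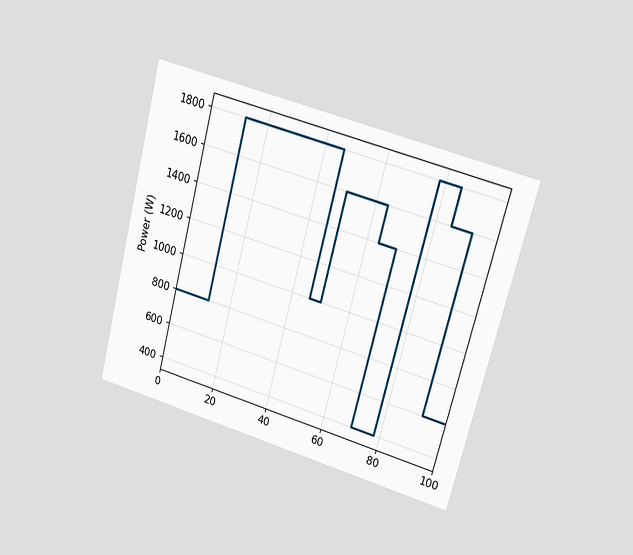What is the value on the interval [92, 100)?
600W

The chart is tilted about 15° clockwise and viewed at a slight angle. On [92, 100) the step sits at 600W.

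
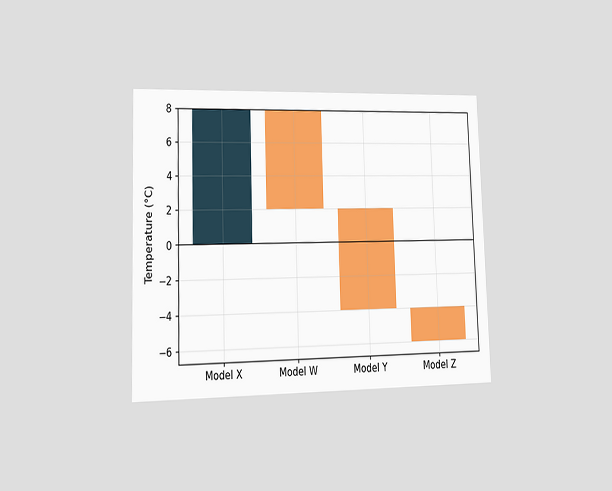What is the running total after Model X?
The chart is viewed slightly from the left. After Model X the running total reaches 8°C.

8°C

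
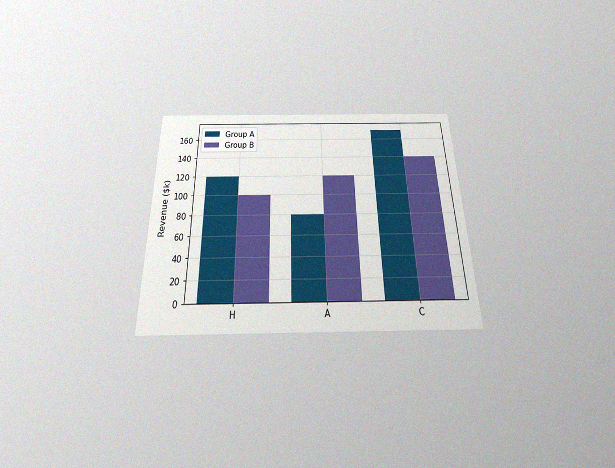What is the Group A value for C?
$170k

The chart is viewed slightly from below, with some photo noise. The Group A bar at C reaches $170k on the y-axis.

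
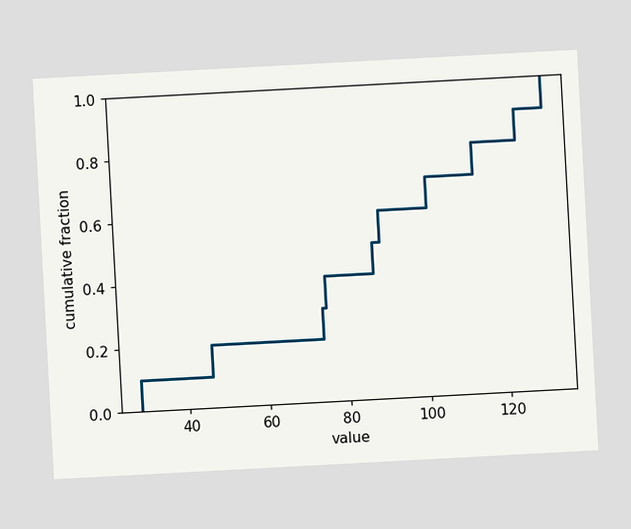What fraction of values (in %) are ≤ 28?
10%

The chart is tilted about 3° counter-clockwise. At x=28 the ECDF step is at 10%.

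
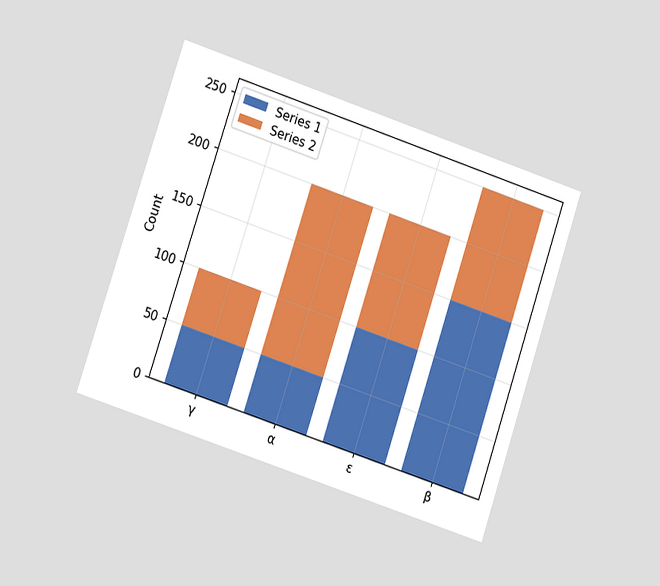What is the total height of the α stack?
200

The chart is tilted about 18° clockwise and viewed at a slight angle. The α stack's top reaches 200 on the y-axis.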